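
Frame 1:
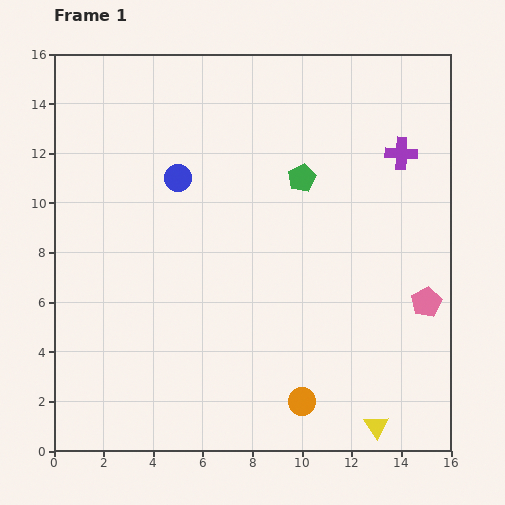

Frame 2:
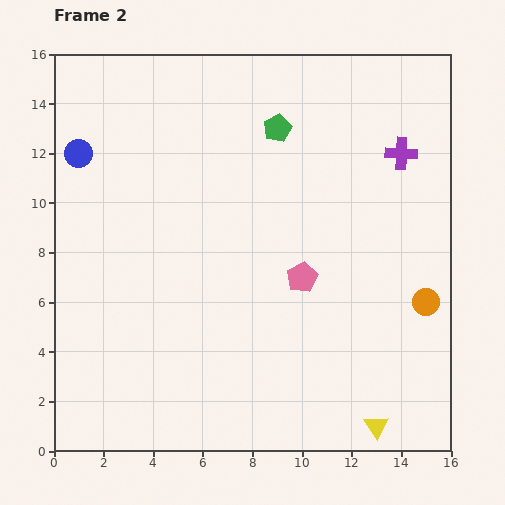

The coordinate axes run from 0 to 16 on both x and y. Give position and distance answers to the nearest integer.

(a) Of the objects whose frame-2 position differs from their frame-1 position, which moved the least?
the green pentagon

(moved 2)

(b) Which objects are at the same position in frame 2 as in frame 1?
the yellow triangle, the purple cross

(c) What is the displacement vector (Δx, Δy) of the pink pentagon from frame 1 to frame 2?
(-5, 1)

The pink pentagon was at (15, 6) in frame 1 and (10, 7) in frame 2.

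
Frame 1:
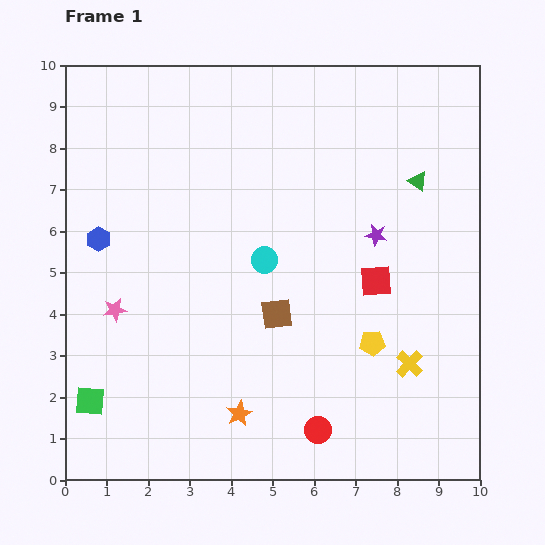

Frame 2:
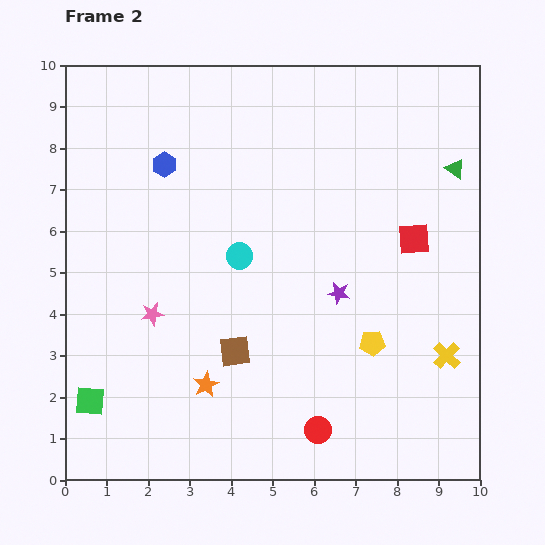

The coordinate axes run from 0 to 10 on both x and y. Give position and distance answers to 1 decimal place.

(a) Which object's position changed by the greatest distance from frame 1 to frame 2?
the blue hexagon

(moved 2.4; next 1.7)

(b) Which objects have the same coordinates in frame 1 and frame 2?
the yellow pentagon, the green square, the red circle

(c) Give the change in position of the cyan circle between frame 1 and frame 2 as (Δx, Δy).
(-0.6, 0.1)

The cyan circle was at (4.8, 5.3) in frame 1 and (4.2, 5.4) in frame 2.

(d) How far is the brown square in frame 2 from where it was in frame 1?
1.3

The brown square moved from (5.1, 4.0) to (4.1, 3.1), a distance of √(1.0² + 0.9²) ≈ 1.3.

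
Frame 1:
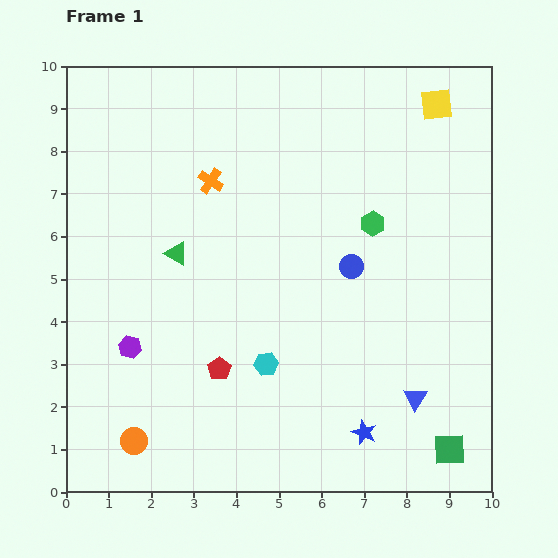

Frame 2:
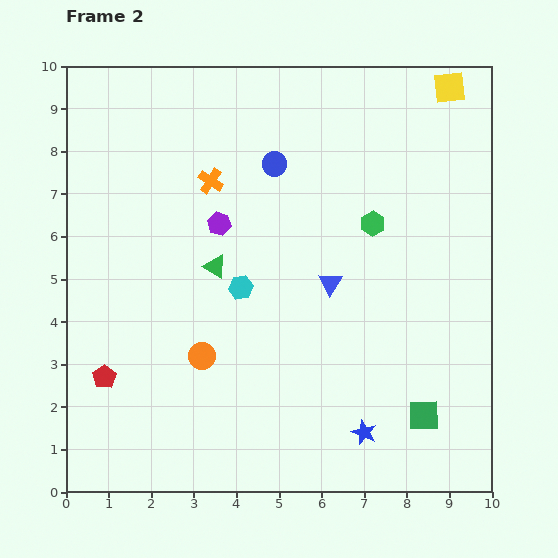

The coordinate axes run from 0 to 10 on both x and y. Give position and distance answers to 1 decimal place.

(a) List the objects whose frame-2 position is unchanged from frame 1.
the blue star, the orange cross, the green hexagon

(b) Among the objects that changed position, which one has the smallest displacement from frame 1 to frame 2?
the yellow square

(moved 0.5)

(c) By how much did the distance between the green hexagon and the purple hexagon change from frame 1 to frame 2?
-2.8

Distance in frame 1: 6.4. Distance in frame 2: 3.6.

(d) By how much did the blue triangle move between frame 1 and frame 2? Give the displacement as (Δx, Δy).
(-2.0, 2.7)

The blue triangle was at (8.2, 2.2) in frame 1 and (6.2, 4.9) in frame 2.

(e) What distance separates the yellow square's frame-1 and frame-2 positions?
0.5

The yellow square moved from (8.7, 9.1) to (9.0, 9.5), a distance of √(0.3² + 0.4²) ≈ 0.5.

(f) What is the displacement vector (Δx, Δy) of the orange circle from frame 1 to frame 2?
(1.6, 2.0)

The orange circle was at (1.6, 1.2) in frame 1 and (3.2, 3.2) in frame 2.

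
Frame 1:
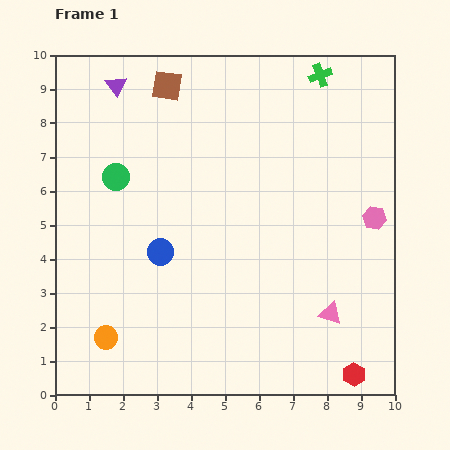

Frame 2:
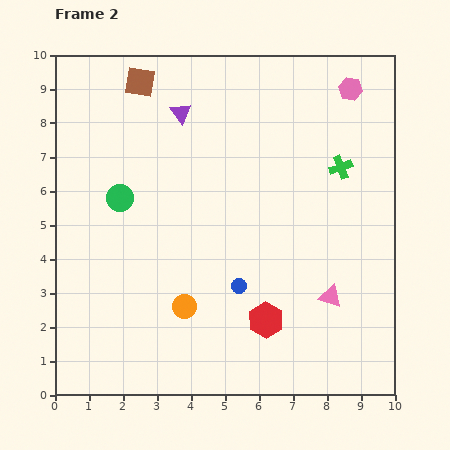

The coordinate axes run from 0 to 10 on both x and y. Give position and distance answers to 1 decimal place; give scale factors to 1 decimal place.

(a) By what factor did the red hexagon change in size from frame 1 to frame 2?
1.5×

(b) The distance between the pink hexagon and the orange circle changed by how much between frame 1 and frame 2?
-0.5

Distance in frame 1: 8.6. Distance in frame 2: 8.1.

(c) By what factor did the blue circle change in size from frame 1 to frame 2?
0.6×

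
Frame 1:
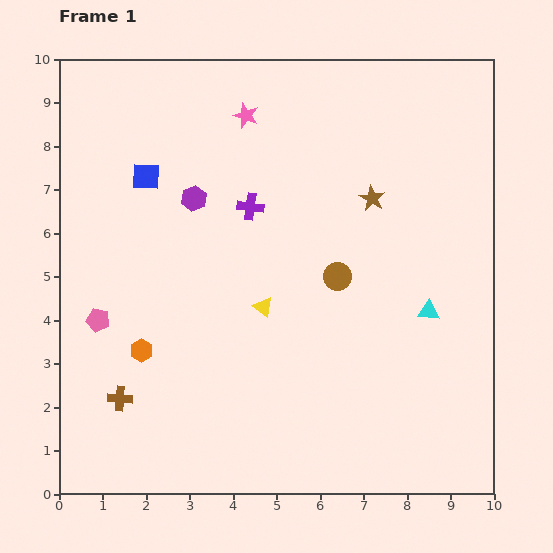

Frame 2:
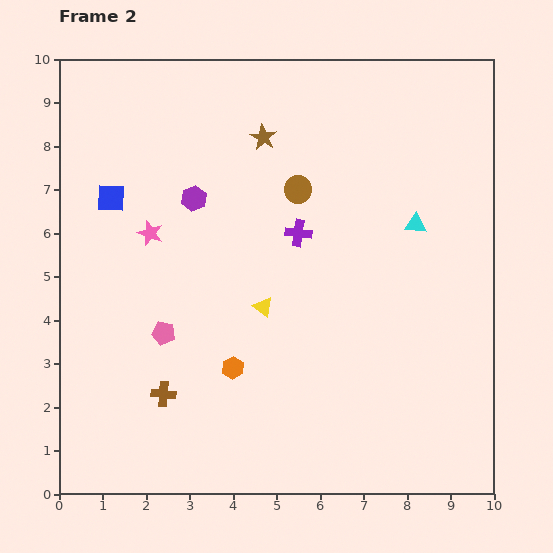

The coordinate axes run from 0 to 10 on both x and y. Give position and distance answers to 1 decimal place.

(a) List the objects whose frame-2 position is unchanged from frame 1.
the yellow triangle, the purple hexagon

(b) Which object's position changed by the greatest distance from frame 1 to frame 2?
the pink star

(moved 3.5; next 2.9)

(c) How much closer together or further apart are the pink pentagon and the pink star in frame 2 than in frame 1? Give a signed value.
-3.5

Distance in frame 1: 5.8. Distance in frame 2: 2.3.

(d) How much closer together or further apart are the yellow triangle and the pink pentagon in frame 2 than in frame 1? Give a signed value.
-1.4

Distance in frame 1: 3.8. Distance in frame 2: 2.4.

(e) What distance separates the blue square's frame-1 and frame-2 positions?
0.9

The blue square moved from (2.0, 7.3) to (1.2, 6.8), a distance of √(0.8² + 0.5²) ≈ 0.9.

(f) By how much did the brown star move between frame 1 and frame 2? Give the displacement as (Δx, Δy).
(-2.5, 1.4)

The brown star was at (7.2, 6.8) in frame 1 and (4.7, 8.2) in frame 2.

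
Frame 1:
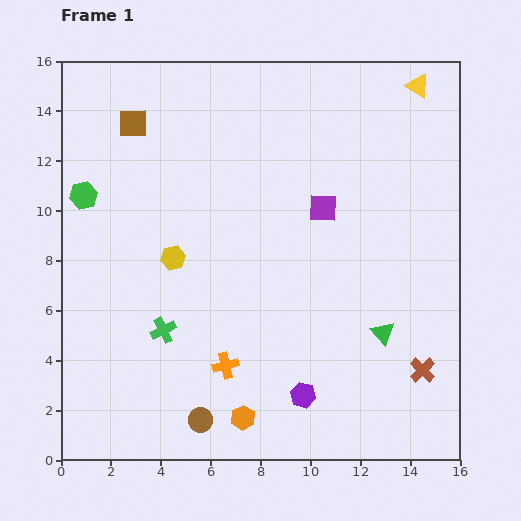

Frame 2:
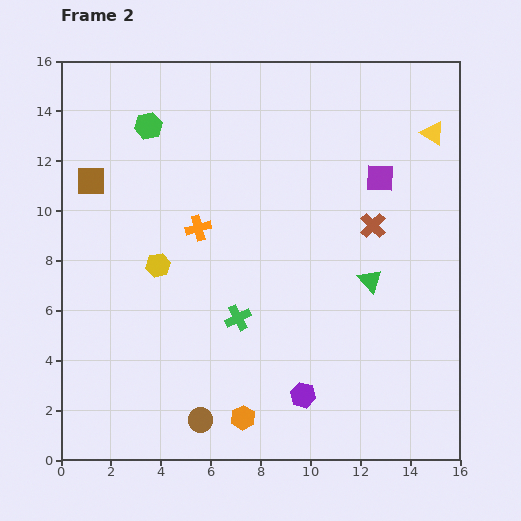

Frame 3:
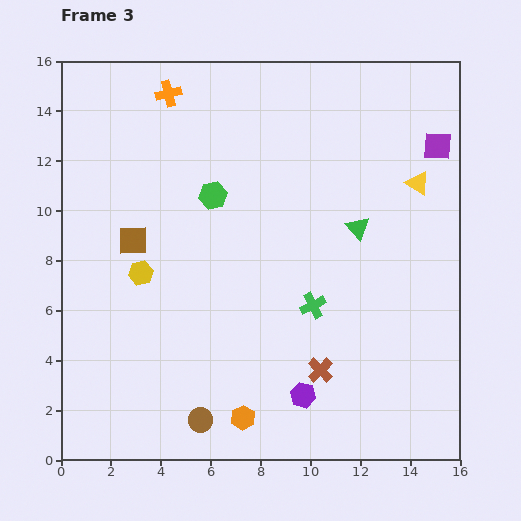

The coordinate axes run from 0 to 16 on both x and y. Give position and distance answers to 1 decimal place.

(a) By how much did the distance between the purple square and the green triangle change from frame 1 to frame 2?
-1.4

Distance in frame 1: 5.5. Distance in frame 2: 4.1.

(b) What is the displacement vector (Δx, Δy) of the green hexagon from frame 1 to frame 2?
(2.6, 2.8)

The green hexagon was at (0.9, 10.6) in frame 1 and (3.5, 13.4) in frame 2.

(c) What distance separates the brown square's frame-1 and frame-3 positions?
4.7

The brown square moved from (2.9, 13.5) to (2.9, 8.8), a distance of √(0.0² + 4.7²) ≈ 4.7.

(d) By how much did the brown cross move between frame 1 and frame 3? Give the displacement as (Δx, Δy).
(-4.1, 0.0)

The brown cross was at (14.5, 3.6) in frame 1 and (10.4, 3.6) in frame 3.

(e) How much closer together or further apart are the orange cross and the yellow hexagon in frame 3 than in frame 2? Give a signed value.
+5.1

Distance in frame 2: 2.2. Distance in frame 3: 7.3.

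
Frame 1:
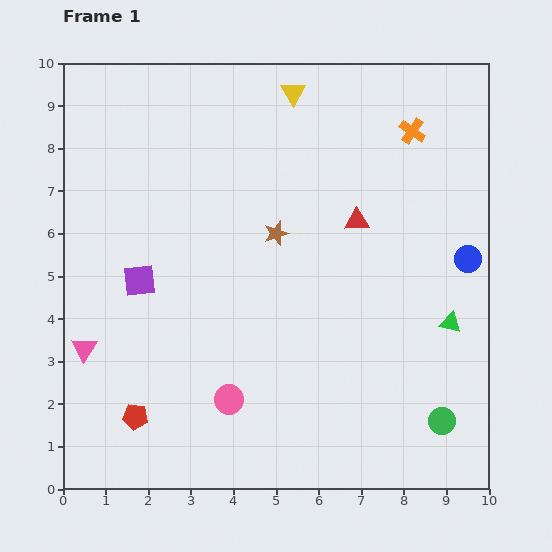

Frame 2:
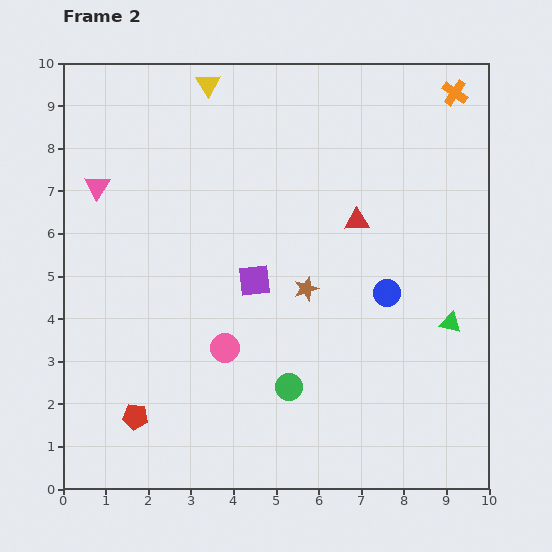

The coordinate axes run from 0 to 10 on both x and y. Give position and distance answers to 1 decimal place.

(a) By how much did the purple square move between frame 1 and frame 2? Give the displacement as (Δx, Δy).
(2.7, 0.0)

The purple square was at (1.8, 4.9) in frame 1 and (4.5, 4.9) in frame 2.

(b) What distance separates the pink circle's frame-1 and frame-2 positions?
1.2

The pink circle moved from (3.9, 2.1) to (3.8, 3.3), a distance of √(0.1² + 1.2²) ≈ 1.2.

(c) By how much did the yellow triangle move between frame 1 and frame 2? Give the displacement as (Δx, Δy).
(-2.0, 0.2)

The yellow triangle was at (5.4, 9.3) in frame 1 and (3.4, 9.5) in frame 2.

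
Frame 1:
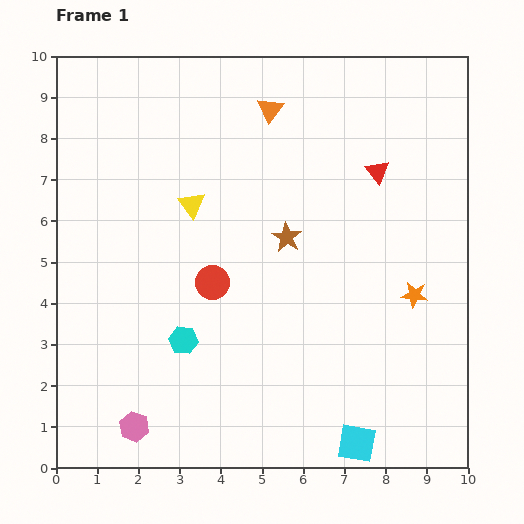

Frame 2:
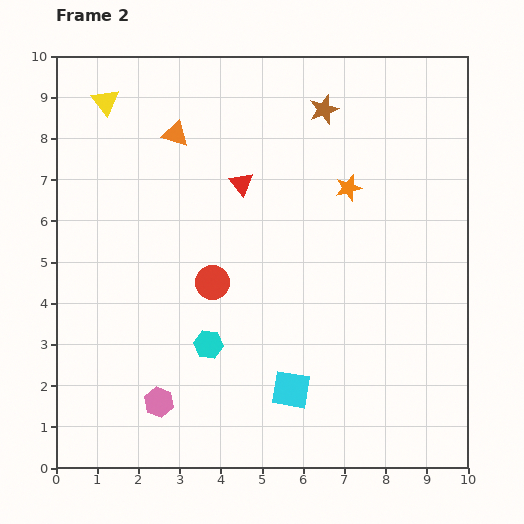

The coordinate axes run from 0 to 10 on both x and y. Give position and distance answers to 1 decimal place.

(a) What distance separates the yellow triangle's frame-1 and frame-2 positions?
3.3

The yellow triangle moved from (3.3, 6.4) to (1.2, 8.9), a distance of √(2.1² + 2.5²) ≈ 3.3.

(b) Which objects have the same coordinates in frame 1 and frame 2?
the red circle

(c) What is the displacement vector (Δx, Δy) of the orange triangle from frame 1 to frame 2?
(-2.3, -0.6)

The orange triangle was at (5.2, 8.7) in frame 1 and (2.9, 8.1) in frame 2.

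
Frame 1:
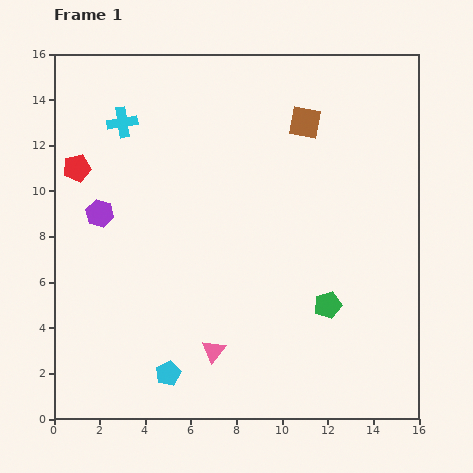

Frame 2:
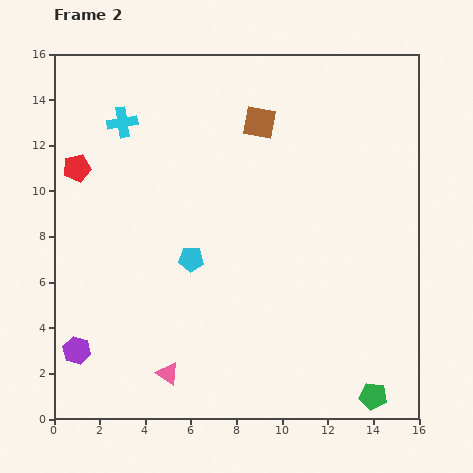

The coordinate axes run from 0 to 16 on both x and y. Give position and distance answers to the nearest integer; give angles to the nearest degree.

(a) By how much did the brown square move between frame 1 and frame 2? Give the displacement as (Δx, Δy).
(-2, 0)

The brown square was at (11, 13) in frame 1 and (9, 13) in frame 2.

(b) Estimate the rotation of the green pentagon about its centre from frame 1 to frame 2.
26° clockwise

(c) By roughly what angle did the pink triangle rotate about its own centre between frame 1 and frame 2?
33° counter-clockwise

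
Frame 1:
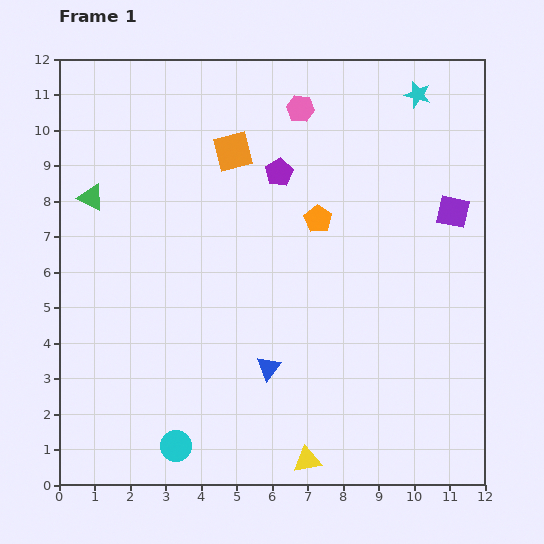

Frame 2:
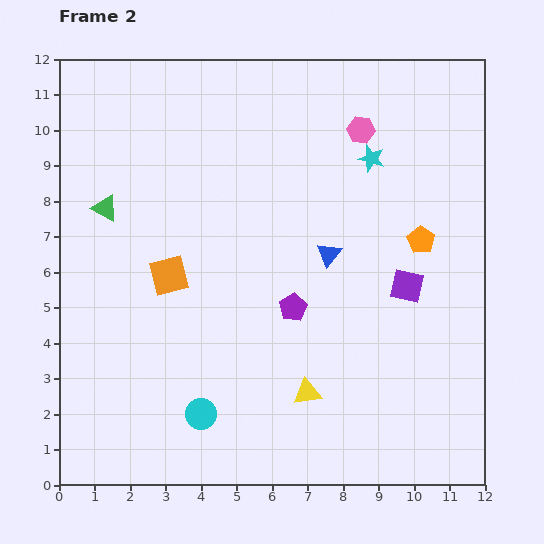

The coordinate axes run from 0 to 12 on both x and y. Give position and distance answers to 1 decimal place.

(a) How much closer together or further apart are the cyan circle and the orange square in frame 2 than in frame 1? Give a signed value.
-4.5

Distance in frame 1: 8.5. Distance in frame 2: 4.0.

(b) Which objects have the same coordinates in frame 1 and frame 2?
none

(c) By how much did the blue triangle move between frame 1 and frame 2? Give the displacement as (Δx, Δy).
(1.7, 3.2)

The blue triangle was at (5.9, 3.3) in frame 1 and (7.6, 6.5) in frame 2.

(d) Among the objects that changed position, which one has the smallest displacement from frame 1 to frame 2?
the green triangle

(moved 0.5)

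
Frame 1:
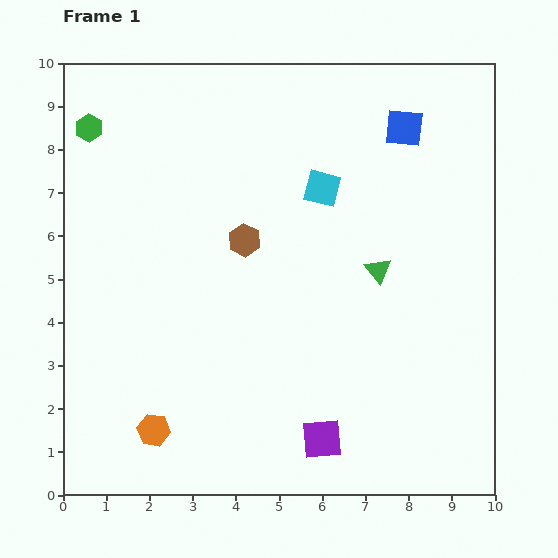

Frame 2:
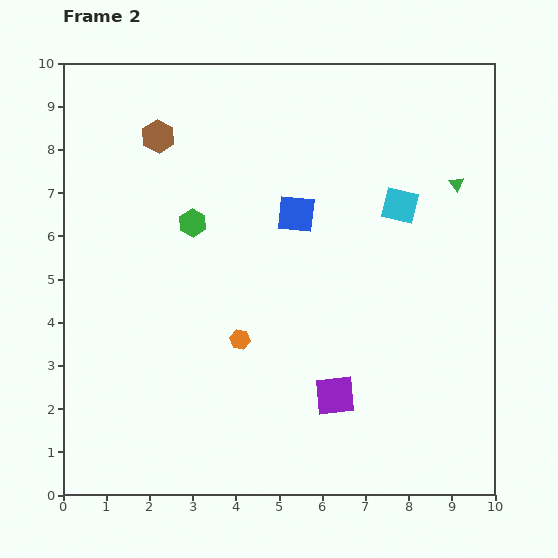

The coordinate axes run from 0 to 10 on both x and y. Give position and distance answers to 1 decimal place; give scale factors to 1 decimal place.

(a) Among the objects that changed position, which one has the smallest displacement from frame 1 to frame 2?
the purple square

(moved 1.0)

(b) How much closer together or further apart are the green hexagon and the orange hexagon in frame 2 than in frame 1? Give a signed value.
-4.3

Distance in frame 1: 7.2. Distance in frame 2: 2.9.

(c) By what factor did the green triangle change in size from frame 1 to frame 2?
0.6×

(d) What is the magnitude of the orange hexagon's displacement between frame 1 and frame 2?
2.9

The orange hexagon moved from (2.1, 1.5) to (4.1, 3.6), a distance of √(2.0² + 2.1²) ≈ 2.9.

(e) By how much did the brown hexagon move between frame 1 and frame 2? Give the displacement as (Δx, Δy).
(-2.0, 2.4)

The brown hexagon was at (4.2, 5.9) in frame 1 and (2.2, 8.3) in frame 2.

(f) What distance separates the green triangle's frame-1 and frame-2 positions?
2.7

The green triangle moved from (7.3, 5.2) to (9.1, 7.2), a distance of √(1.8² + 2.0²) ≈ 2.7.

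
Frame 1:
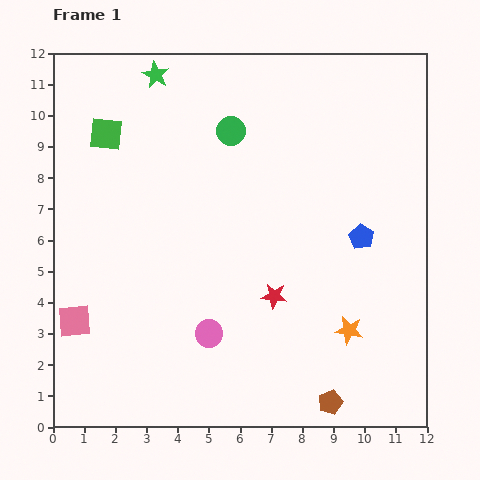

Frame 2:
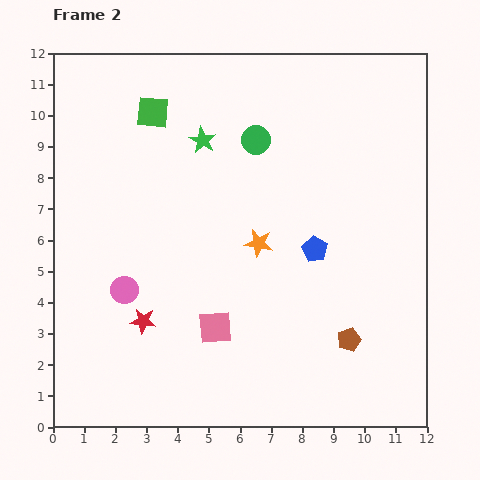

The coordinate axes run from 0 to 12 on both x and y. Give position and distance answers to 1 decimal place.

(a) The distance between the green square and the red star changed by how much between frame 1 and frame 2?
-0.8

Distance in frame 1: 7.5. Distance in frame 2: 6.7.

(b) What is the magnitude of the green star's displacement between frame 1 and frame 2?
2.6

The green star moved from (3.3, 11.3) to (4.8, 9.2), a distance of √(1.5² + 2.1²) ≈ 2.6.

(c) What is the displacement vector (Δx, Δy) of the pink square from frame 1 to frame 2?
(4.5, -0.2)

The pink square was at (0.7, 3.4) in frame 1 and (5.2, 3.2) in frame 2.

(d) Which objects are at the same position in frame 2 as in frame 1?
none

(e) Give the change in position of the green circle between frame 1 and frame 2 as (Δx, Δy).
(0.8, -0.3)

The green circle was at (5.7, 9.5) in frame 1 and (6.5, 9.2) in frame 2.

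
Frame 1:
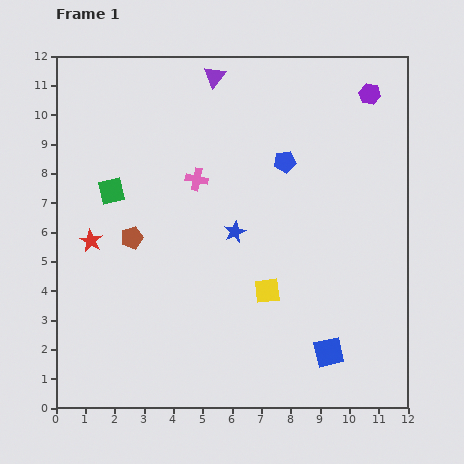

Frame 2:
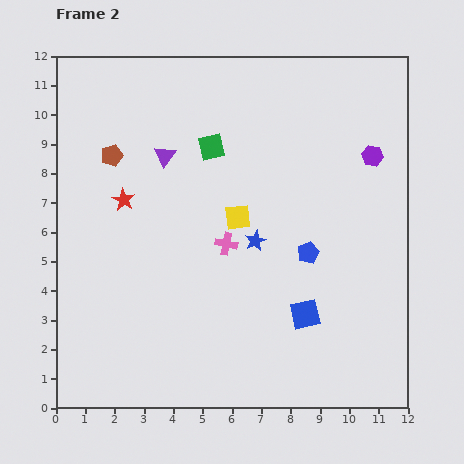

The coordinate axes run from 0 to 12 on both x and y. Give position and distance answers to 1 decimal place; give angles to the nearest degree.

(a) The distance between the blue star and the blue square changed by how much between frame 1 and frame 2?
-2.2

Distance in frame 1: 5.2. Distance in frame 2: 3.0.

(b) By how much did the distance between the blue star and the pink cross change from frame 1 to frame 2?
-1.2

Distance in frame 1: 2.2. Distance in frame 2: 1.0.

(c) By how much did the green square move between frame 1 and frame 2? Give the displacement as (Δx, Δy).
(3.4, 1.5)

The green square was at (1.9, 7.4) in frame 1 and (5.3, 8.9) in frame 2.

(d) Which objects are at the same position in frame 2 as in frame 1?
none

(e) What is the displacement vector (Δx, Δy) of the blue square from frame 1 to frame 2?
(-0.8, 1.3)

The blue square was at (9.3, 1.9) in frame 1 and (8.5, 3.2) in frame 2.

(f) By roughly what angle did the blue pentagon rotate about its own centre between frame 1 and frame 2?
16° counter-clockwise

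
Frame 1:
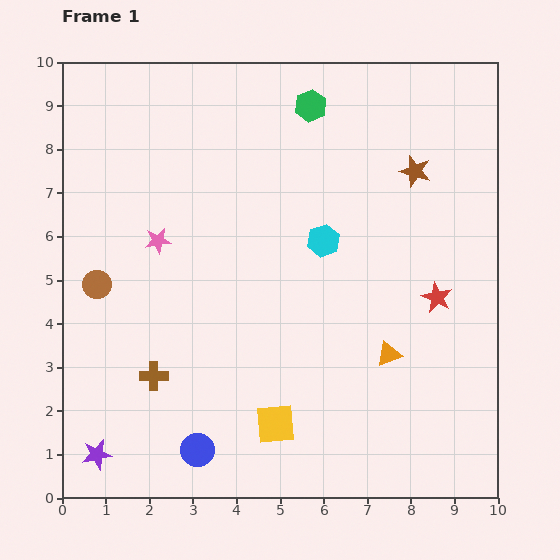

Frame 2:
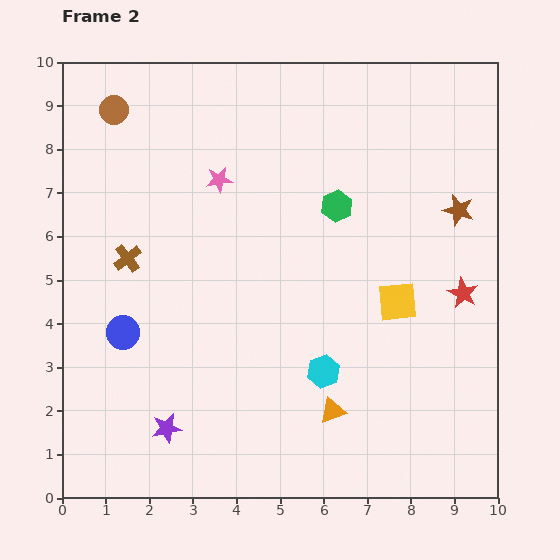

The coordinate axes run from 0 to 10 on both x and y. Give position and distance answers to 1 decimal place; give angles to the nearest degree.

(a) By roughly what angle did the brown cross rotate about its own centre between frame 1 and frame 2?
38° counter-clockwise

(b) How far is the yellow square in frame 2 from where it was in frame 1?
4.0

The yellow square moved from (4.9, 1.7) to (7.7, 4.5), a distance of √(2.8² + 2.8²) ≈ 4.0.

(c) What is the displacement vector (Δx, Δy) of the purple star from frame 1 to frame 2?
(1.6, 0.6)

The purple star was at (0.8, 1.0) in frame 1 and (2.4, 1.6) in frame 2.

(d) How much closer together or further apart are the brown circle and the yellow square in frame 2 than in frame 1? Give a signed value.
+2.6

Distance in frame 1: 5.2. Distance in frame 2: 7.8.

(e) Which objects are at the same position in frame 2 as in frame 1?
none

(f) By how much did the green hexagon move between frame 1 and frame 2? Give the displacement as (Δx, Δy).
(0.6, -2.3)

The green hexagon was at (5.7, 9.0) in frame 1 and (6.3, 6.7) in frame 2.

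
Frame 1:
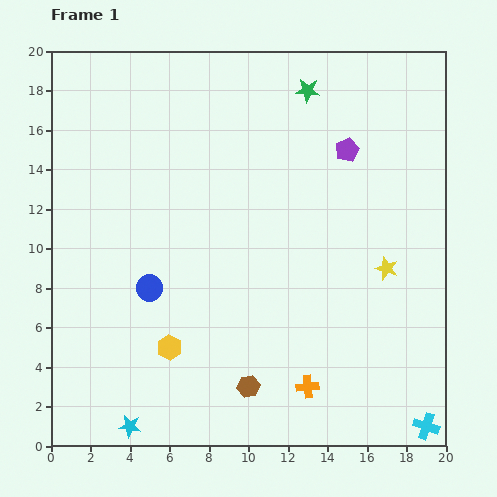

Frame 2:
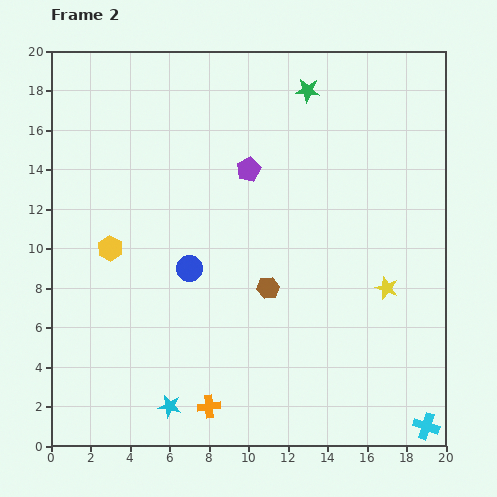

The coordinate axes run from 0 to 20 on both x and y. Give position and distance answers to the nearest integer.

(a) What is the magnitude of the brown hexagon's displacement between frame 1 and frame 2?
5

The brown hexagon moved from (10, 3) to (11, 8), a distance of √(1² + 5²) ≈ 5.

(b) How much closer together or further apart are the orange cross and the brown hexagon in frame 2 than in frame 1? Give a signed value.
+4

Distance in frame 1: 3. Distance in frame 2: 7.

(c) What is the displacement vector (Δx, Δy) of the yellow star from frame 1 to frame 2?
(0, -1)

The yellow star was at (17, 9) in frame 1 and (17, 8) in frame 2.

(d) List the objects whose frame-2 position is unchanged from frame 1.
the green star, the cyan cross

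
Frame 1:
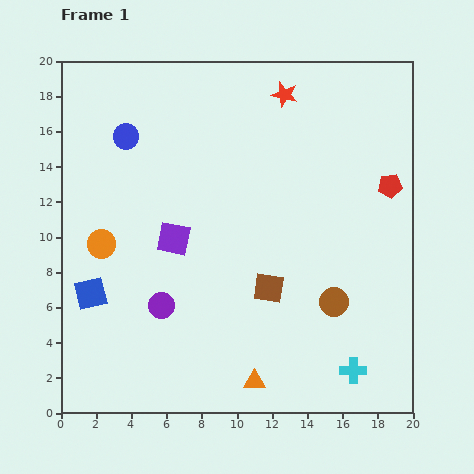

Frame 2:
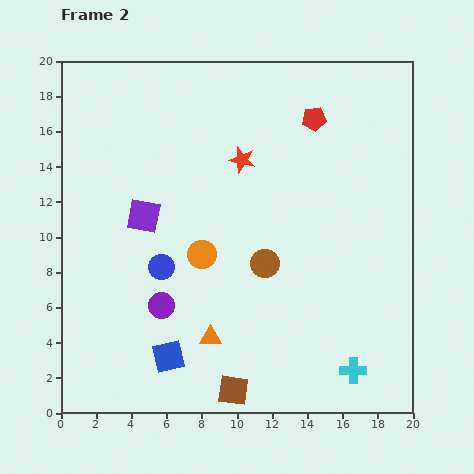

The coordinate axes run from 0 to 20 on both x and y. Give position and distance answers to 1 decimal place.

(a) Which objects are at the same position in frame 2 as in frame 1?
the purple circle, the cyan cross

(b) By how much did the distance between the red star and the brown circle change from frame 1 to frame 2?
-6.1

Distance in frame 1: 12.1. Distance in frame 2: 6.0.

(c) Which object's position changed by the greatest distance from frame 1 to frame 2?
the blue circle

(moved 7.7; next 6.1)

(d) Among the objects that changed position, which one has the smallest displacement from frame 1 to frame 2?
the purple square

(moved 2.1)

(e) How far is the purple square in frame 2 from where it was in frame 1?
2.1

The purple square moved from (6.4, 9.9) to (4.7, 11.2), a distance of √(1.7² + 1.3²) ≈ 2.1.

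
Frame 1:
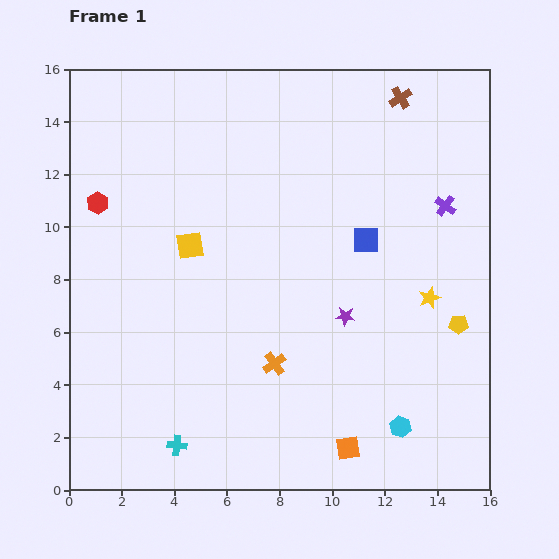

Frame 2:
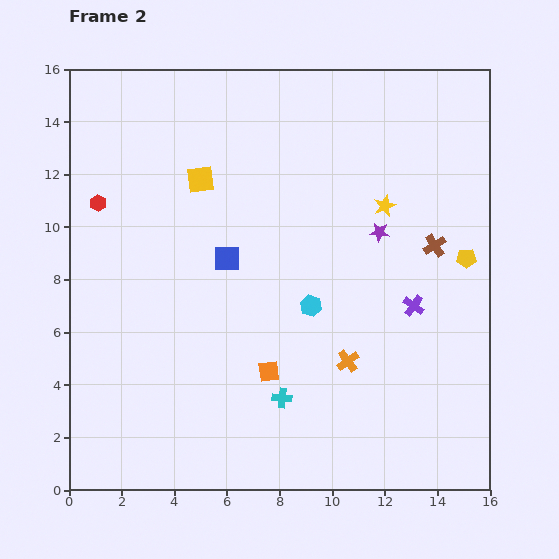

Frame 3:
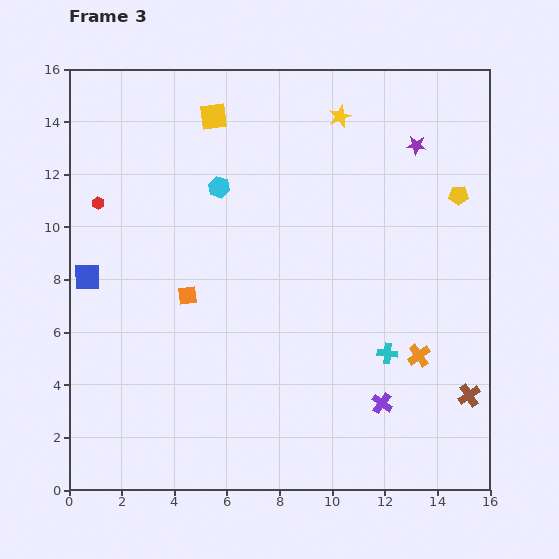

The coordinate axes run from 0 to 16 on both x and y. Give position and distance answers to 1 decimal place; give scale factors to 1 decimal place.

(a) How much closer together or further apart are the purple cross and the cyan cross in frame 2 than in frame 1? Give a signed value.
-7.6

Distance in frame 1: 13.7. Distance in frame 2: 6.1.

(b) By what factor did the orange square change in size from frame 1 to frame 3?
0.8×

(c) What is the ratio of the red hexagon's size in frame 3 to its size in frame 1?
0.6×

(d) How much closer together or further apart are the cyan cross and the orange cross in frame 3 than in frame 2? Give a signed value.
-1.7

Distance in frame 2: 2.9. Distance in frame 3: 1.2.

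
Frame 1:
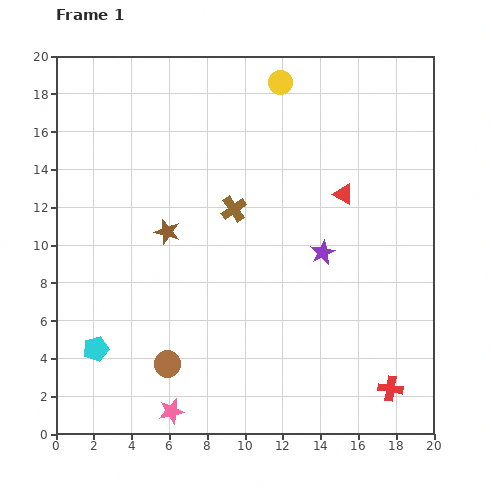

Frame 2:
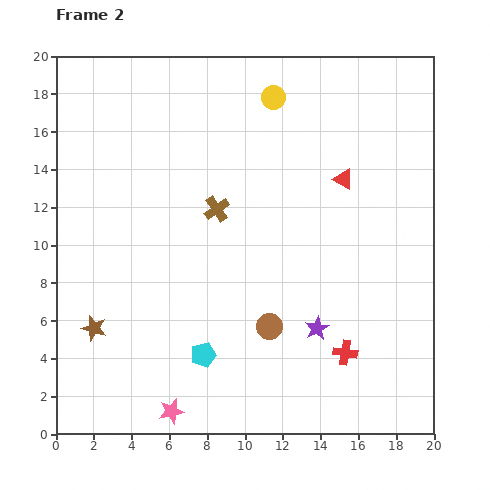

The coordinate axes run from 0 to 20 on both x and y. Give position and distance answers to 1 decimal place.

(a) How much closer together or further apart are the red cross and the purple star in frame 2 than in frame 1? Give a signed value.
-6.0

Distance in frame 1: 8.0. Distance in frame 2: 2.0.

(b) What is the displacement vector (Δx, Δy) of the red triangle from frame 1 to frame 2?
(0.0, 0.8)

The red triangle was at (15.2, 12.7) in frame 1 and (15.2, 13.5) in frame 2.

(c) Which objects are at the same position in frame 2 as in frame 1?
the pink star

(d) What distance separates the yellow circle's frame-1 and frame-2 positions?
0.9

The yellow circle moved from (11.9, 18.6) to (11.5, 17.8), a distance of √(0.4² + 0.8²) ≈ 0.9.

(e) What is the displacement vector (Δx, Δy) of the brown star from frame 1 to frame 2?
(-3.9, -5.1)

The brown star was at (5.9, 10.7) in frame 1 and (2.0, 5.6) in frame 2.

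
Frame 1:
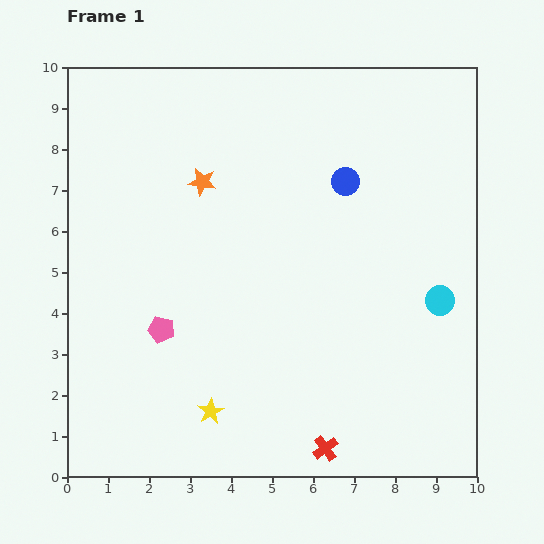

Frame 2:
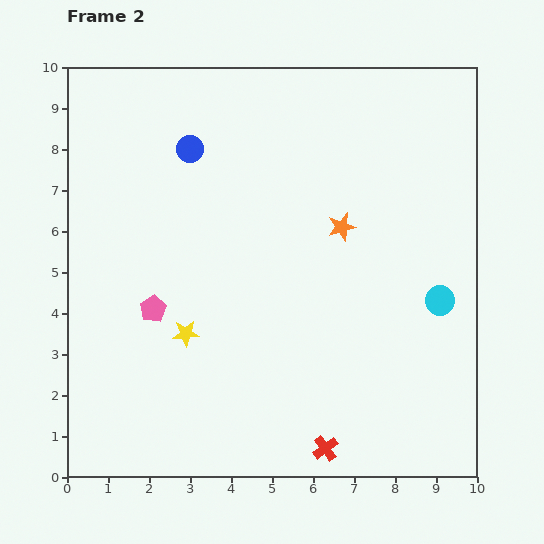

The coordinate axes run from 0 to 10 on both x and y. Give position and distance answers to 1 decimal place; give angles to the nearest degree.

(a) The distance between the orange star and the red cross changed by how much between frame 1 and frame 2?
-1.8

Distance in frame 1: 7.2. Distance in frame 2: 5.4.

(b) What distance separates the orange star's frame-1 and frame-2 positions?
3.6

The orange star moved from (3.3, 7.2) to (6.7, 6.1), a distance of √(3.4² + 1.1²) ≈ 3.6.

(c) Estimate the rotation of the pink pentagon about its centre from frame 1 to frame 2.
28° clockwise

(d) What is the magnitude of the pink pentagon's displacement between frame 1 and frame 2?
0.5

The pink pentagon moved from (2.3, 3.6) to (2.1, 4.1), a distance of √(0.2² + 0.5²) ≈ 0.5.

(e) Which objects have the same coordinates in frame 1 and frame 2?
the red cross, the cyan circle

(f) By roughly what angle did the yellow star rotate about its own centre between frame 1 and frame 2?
27° clockwise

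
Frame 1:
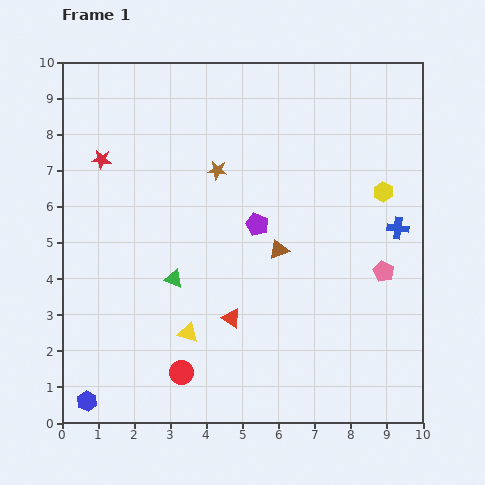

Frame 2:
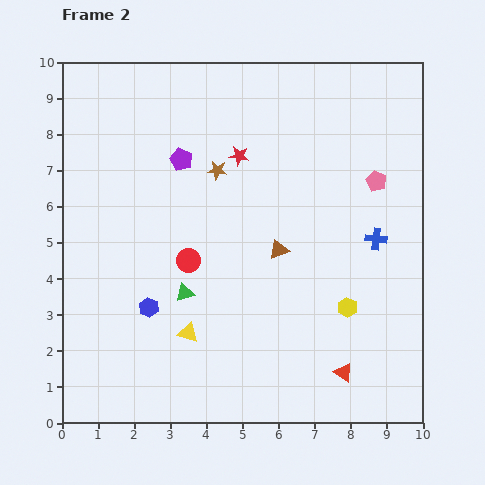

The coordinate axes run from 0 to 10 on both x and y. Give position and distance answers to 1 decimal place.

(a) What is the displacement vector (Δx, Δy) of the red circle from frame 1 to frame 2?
(0.2, 3.1)

The red circle was at (3.3, 1.4) in frame 1 and (3.5, 4.5) in frame 2.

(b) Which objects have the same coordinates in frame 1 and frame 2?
the yellow triangle, the brown triangle, the brown star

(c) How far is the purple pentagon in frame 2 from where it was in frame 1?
2.8

The purple pentagon moved from (5.4, 5.5) to (3.3, 7.3), a distance of √(2.1² + 1.8²) ≈ 2.8.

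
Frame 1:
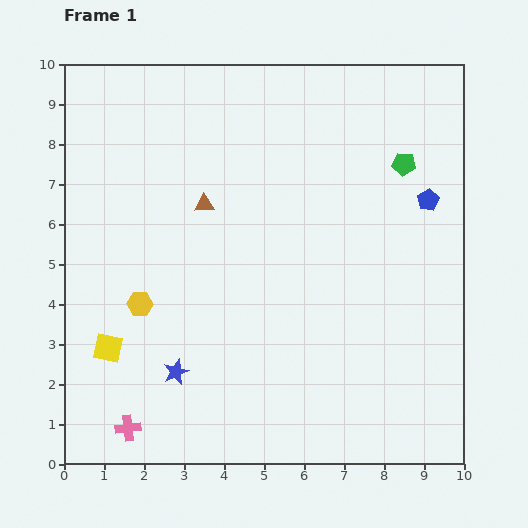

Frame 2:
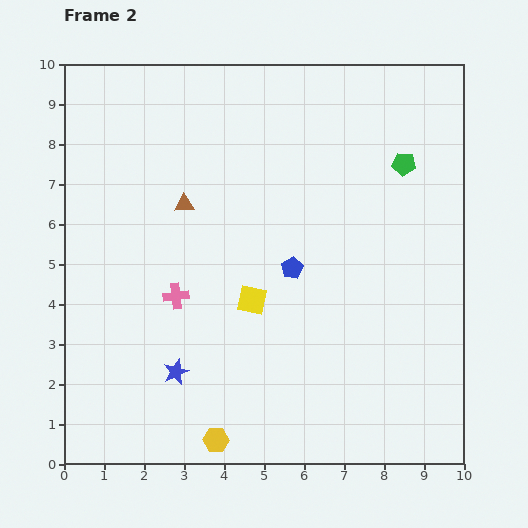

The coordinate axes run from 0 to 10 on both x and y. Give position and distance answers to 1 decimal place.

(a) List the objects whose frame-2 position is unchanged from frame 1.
the green pentagon, the blue star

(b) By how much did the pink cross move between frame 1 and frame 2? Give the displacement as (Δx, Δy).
(1.2, 3.3)

The pink cross was at (1.6, 0.9) in frame 1 and (2.8, 4.2) in frame 2.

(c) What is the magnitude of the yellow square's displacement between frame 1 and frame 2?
3.8

The yellow square moved from (1.1, 2.9) to (4.7, 4.1), a distance of √(3.6² + 1.2²) ≈ 3.8.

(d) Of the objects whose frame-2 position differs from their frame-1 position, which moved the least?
the brown triangle

(moved 0.5)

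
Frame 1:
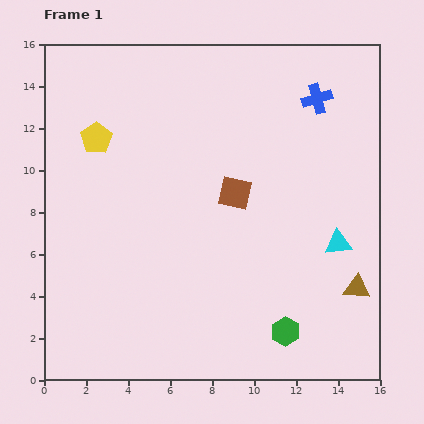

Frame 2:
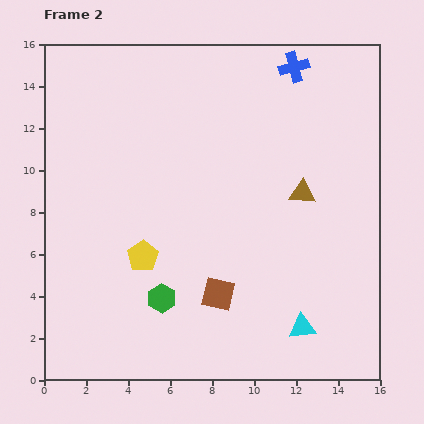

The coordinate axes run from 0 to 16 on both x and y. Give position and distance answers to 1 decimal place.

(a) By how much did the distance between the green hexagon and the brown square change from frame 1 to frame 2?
-4.3

Distance in frame 1: 7.0. Distance in frame 2: 2.7.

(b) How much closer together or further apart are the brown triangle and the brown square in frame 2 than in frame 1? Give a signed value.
-1.1

Distance in frame 1: 7.3. Distance in frame 2: 6.2.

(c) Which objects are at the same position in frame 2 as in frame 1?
none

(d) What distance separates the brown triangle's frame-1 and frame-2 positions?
5.2

The brown triangle moved from (14.9, 4.4) to (12.3, 8.9), a distance of √(2.6² + 4.5²) ≈ 5.2.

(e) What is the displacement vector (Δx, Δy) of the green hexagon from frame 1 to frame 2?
(-5.9, 1.6)

The green hexagon was at (11.5, 2.3) in frame 1 and (5.6, 3.9) in frame 2.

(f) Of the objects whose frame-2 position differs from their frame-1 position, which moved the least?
the blue cross

(moved 1.9)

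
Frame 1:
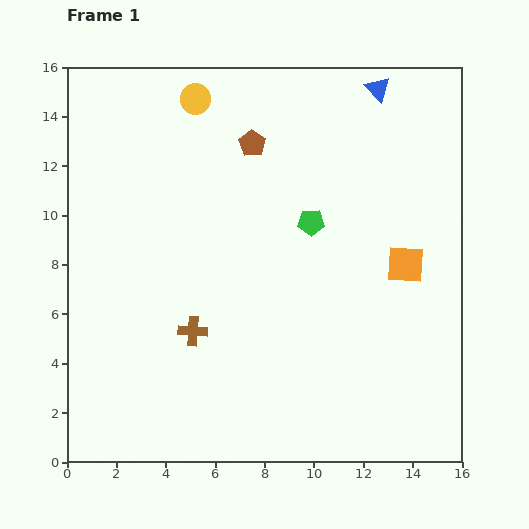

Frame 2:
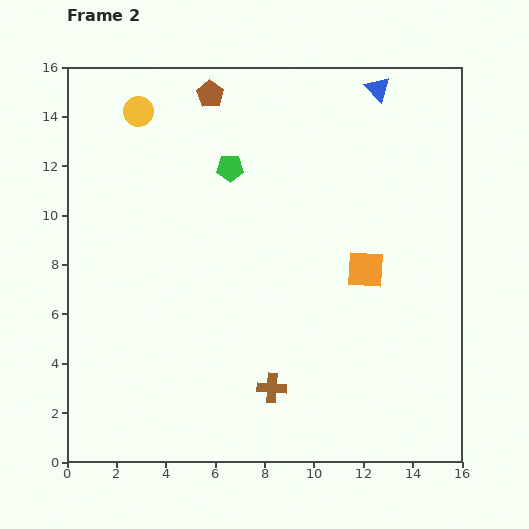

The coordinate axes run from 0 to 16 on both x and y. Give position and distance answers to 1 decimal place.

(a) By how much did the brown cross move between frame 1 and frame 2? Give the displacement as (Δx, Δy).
(3.2, -2.3)

The brown cross was at (5.1, 5.3) in frame 1 and (8.3, 3.0) in frame 2.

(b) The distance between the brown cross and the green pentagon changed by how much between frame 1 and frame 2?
+2.6

Distance in frame 1: 6.5. Distance in frame 2: 9.1.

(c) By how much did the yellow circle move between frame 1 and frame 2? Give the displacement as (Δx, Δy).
(-2.3, -0.5)

The yellow circle was at (5.2, 14.7) in frame 1 and (2.9, 14.2) in frame 2.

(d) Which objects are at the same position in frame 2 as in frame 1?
the blue triangle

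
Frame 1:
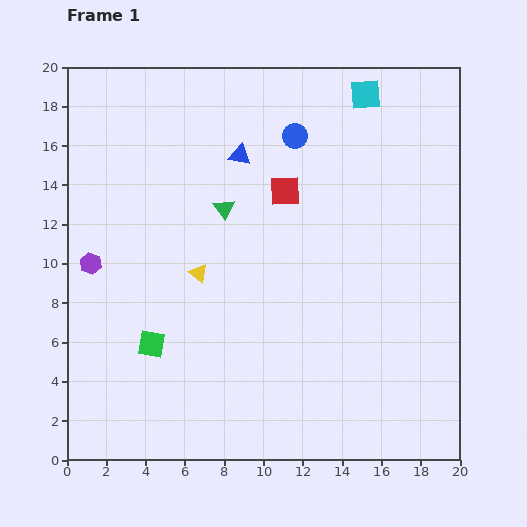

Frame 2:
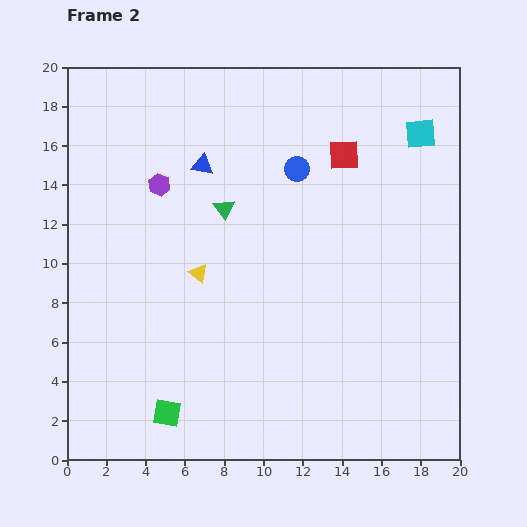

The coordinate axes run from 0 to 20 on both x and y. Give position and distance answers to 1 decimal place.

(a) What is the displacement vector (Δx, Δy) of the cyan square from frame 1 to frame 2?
(2.8, -2.0)

The cyan square was at (15.2, 18.6) in frame 1 and (18.0, 16.6) in frame 2.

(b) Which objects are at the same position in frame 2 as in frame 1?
the yellow triangle, the green triangle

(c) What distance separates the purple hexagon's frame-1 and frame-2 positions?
5.3

The purple hexagon moved from (1.2, 10.0) to (4.7, 14.0), a distance of √(3.5² + 4.0²) ≈ 5.3.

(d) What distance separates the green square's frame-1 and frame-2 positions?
3.6

The green square moved from (4.3, 5.9) to (5.1, 2.4), a distance of √(0.8² + 3.5²) ≈ 3.6.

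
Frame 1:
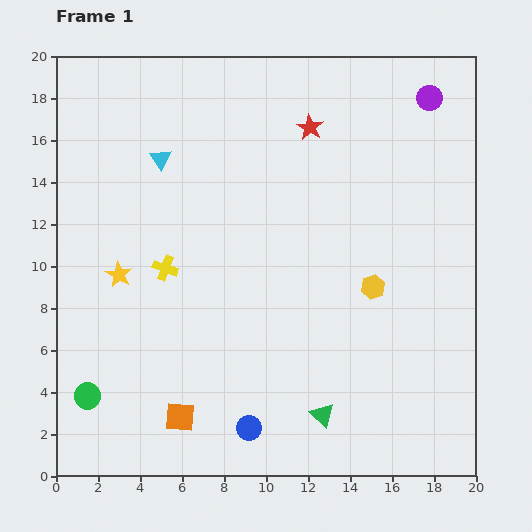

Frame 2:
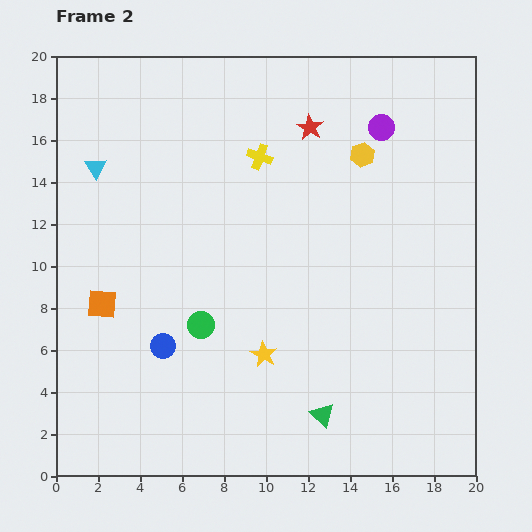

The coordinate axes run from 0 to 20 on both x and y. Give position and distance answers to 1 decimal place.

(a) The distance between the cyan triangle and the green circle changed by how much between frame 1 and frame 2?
-2.8

Distance in frame 1: 11.8. Distance in frame 2: 9.0.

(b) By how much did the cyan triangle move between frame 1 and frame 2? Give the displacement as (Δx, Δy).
(-3.1, -0.4)

The cyan triangle was at (5.0, 15.1) in frame 1 and (1.9, 14.7) in frame 2.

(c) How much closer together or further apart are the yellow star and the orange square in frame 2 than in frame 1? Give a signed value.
+0.7

Distance in frame 1: 7.4. Distance in frame 2: 8.1.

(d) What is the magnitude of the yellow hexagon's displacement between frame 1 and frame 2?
6.3

The yellow hexagon moved from (15.1, 9.0) to (14.6, 15.3), a distance of √(0.5² + 6.3²) ≈ 6.3.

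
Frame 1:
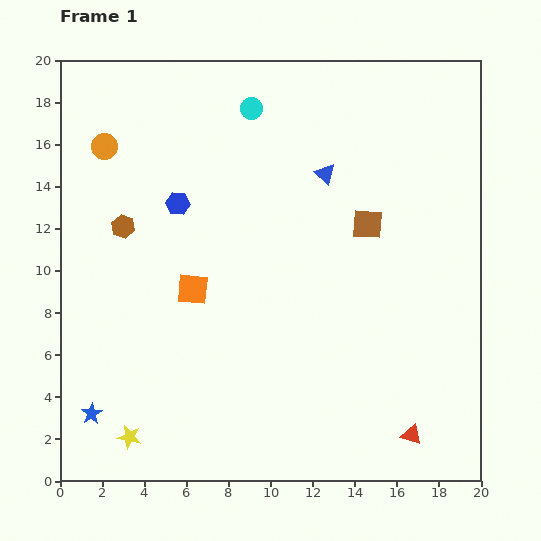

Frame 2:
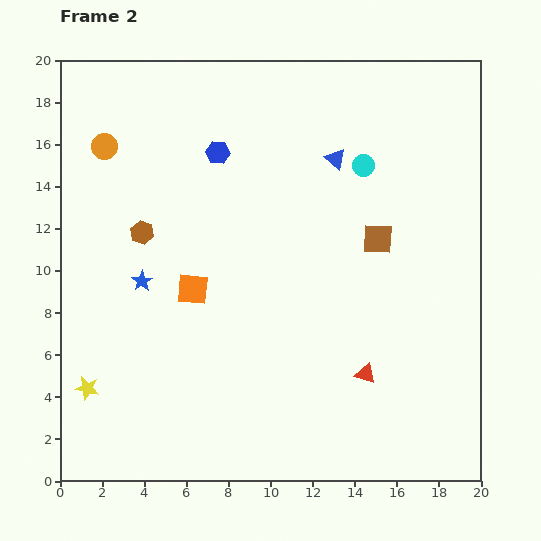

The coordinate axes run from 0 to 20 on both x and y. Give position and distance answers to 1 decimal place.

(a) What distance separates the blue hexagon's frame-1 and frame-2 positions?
3.1

The blue hexagon moved from (5.6, 13.2) to (7.5, 15.6), a distance of √(1.9² + 2.4²) ≈ 3.1.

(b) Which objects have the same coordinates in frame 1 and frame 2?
the orange circle, the orange square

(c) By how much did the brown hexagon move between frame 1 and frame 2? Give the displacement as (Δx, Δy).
(0.9, -0.3)

The brown hexagon was at (3.0, 12.1) in frame 1 and (3.9, 11.8) in frame 2.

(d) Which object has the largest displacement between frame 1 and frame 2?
the blue star

(moved 6.7; next 5.9)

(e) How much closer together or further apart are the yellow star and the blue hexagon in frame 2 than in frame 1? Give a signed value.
+1.5

Distance in frame 1: 11.3. Distance in frame 2: 12.8.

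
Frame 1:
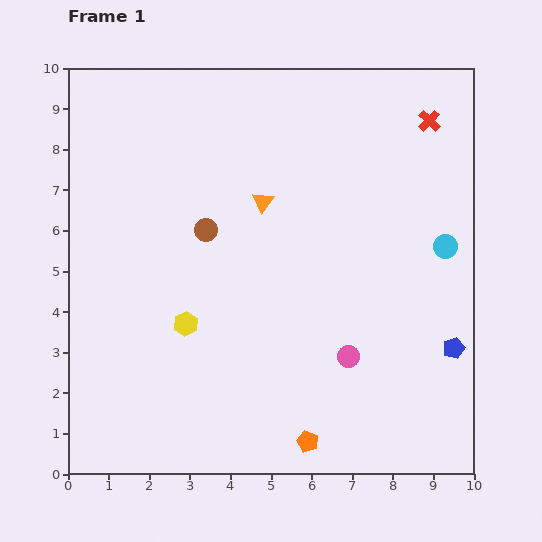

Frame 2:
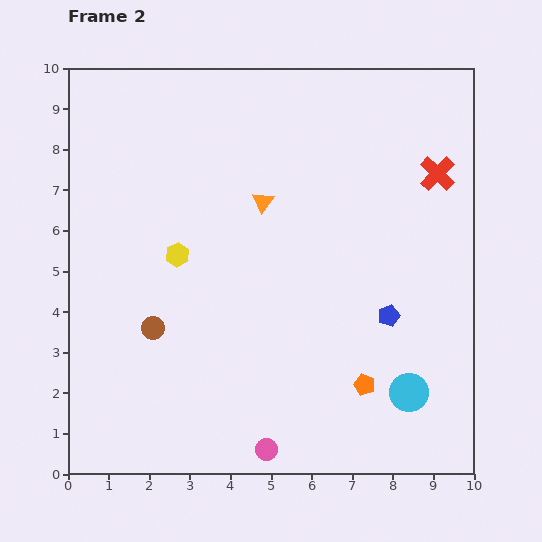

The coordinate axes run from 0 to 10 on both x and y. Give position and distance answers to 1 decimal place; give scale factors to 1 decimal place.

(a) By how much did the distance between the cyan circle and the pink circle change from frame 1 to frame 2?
+0.2

Distance in frame 1: 3.6. Distance in frame 2: 3.8.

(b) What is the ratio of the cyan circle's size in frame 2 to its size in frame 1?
1.6×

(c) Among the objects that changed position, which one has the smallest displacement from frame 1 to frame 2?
the red cross

(moved 1.3)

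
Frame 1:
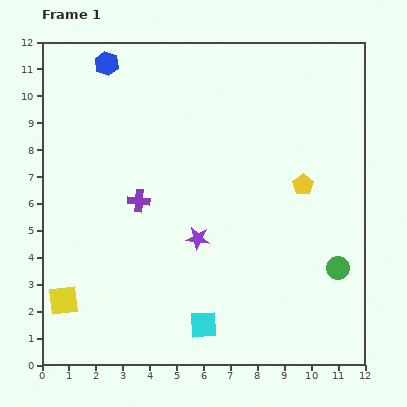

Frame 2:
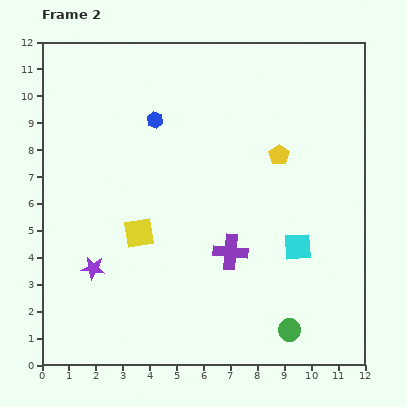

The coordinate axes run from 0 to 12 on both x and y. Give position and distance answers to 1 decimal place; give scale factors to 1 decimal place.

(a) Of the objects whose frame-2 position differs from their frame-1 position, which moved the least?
the yellow pentagon

(moved 1.4)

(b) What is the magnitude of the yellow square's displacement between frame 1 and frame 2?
3.8

The yellow square moved from (0.8, 2.4) to (3.6, 4.9), a distance of √(2.8² + 2.5²) ≈ 3.8.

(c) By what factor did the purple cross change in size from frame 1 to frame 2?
1.6×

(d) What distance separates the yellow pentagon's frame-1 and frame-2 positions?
1.4

The yellow pentagon moved from (9.7, 6.7) to (8.8, 7.8), a distance of √(0.9² + 1.1²) ≈ 1.4.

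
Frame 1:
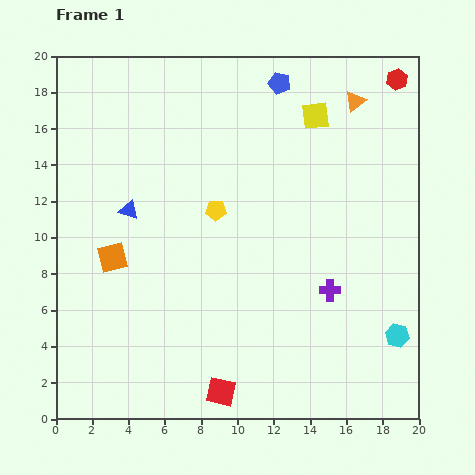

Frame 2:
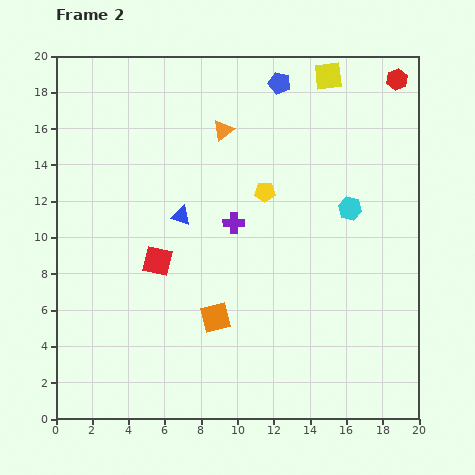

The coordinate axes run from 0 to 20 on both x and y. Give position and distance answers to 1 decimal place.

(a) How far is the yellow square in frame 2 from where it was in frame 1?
2.3

The yellow square moved from (14.3, 16.7) to (15.0, 18.9), a distance of √(0.7² + 2.2²) ≈ 2.3.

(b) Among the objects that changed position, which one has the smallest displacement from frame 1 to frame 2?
the yellow square

(moved 2.3)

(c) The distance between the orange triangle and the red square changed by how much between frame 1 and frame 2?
-9.6

Distance in frame 1: 17.6. Distance in frame 2: 8.0.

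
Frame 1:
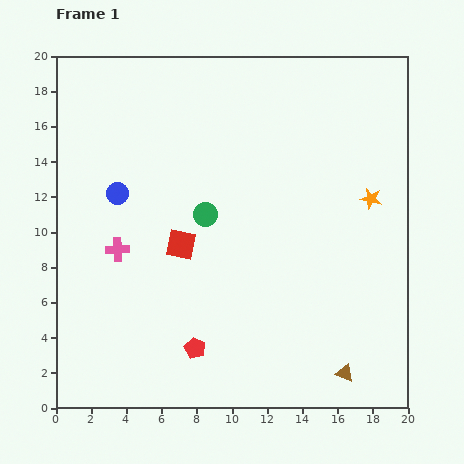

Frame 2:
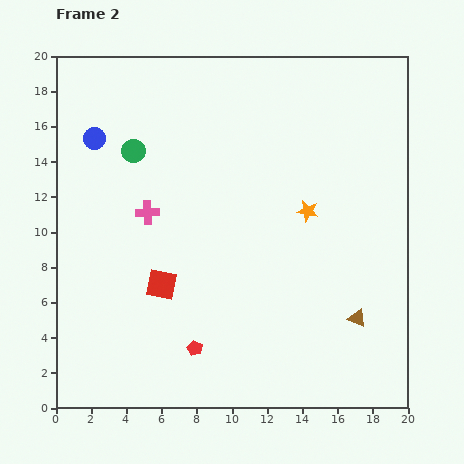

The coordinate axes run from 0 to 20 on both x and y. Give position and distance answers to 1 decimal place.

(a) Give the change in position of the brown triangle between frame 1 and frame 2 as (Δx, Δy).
(0.7, 3.1)

The brown triangle was at (16.4, 2.0) in frame 1 and (17.1, 5.1) in frame 2.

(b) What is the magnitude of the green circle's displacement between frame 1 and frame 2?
5.5

The green circle moved from (8.5, 11.0) to (4.4, 14.6), a distance of √(4.1² + 3.6²) ≈ 5.5.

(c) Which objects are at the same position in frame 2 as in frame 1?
the red pentagon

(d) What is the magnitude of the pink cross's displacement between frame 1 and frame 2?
2.7

The pink cross moved from (3.5, 9.0) to (5.2, 11.1), a distance of √(1.7² + 2.1²) ≈ 2.7.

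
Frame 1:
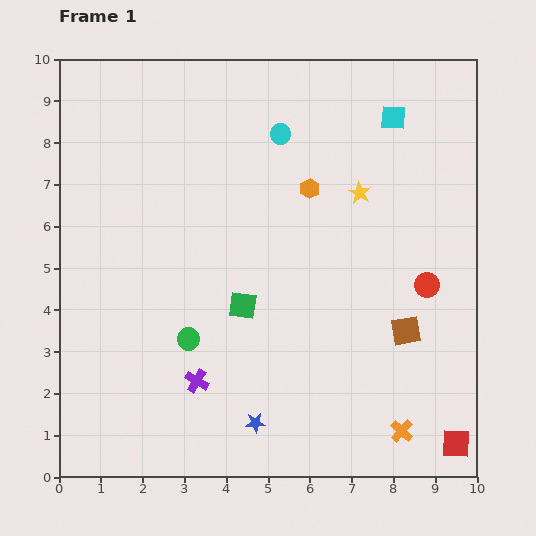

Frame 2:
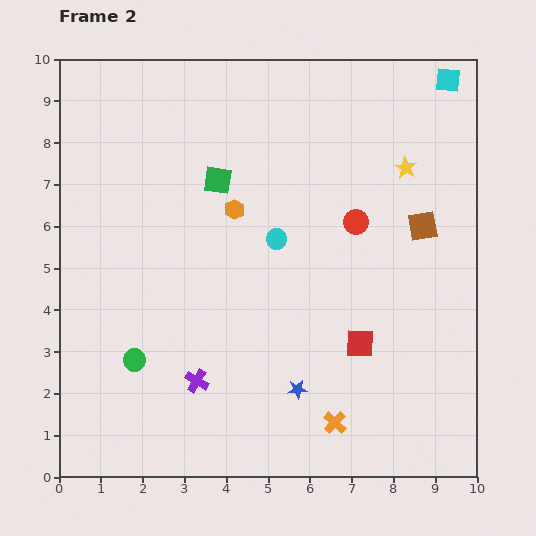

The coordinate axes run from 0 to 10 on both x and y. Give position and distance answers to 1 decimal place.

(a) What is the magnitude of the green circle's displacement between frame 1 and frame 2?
1.4

The green circle moved from (3.1, 3.3) to (1.8, 2.8), a distance of √(1.3² + 0.5²) ≈ 1.4.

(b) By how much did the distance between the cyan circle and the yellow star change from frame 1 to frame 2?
+1.1

Distance in frame 1: 2.4. Distance in frame 2: 3.5.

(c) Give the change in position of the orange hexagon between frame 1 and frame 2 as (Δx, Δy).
(-1.8, -0.5)

The orange hexagon was at (6.0, 6.9) in frame 1 and (4.2, 6.4) in frame 2.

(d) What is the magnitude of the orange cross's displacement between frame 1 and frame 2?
1.6

The orange cross moved from (8.2, 1.1) to (6.6, 1.3), a distance of √(1.6² + 0.2²) ≈ 1.6.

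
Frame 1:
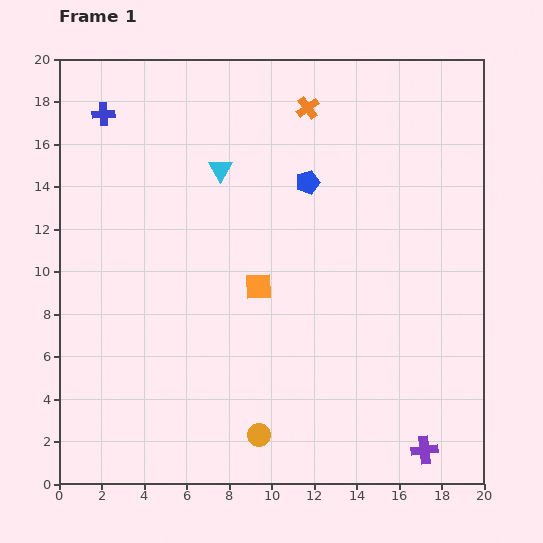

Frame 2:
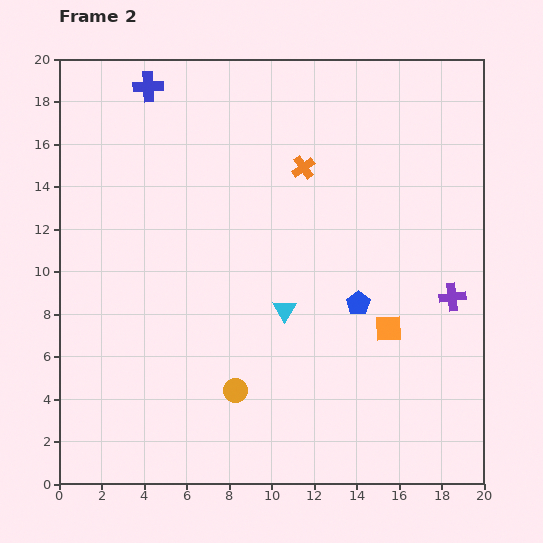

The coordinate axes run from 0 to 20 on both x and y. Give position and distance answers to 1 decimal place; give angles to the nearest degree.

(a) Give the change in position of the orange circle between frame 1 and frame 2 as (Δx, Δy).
(-1.1, 2.1)

The orange circle was at (9.4, 2.3) in frame 1 and (8.3, 4.4) in frame 2.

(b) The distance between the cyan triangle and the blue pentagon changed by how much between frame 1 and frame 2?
-0.6

Distance in frame 1: 4.1. Distance in frame 2: 3.5.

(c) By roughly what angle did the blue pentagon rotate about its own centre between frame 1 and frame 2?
18° counter-clockwise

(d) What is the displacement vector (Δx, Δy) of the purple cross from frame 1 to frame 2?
(1.3, 7.2)

The purple cross was at (17.2, 1.6) in frame 1 and (18.5, 8.8) in frame 2.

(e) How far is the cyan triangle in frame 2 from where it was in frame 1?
7.2

The cyan triangle moved from (7.6, 14.8) to (10.6, 8.2), a distance of √(3.0² + 6.6²) ≈ 7.2.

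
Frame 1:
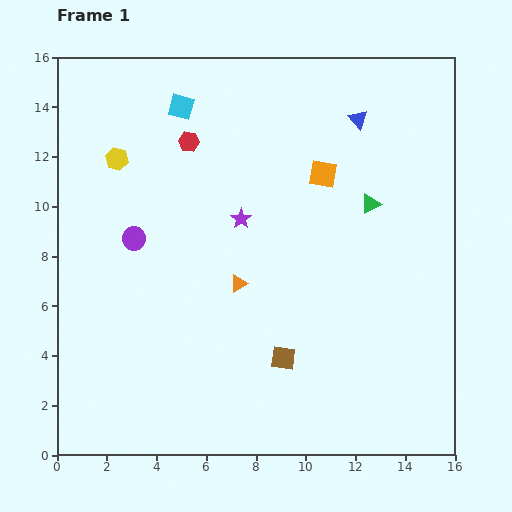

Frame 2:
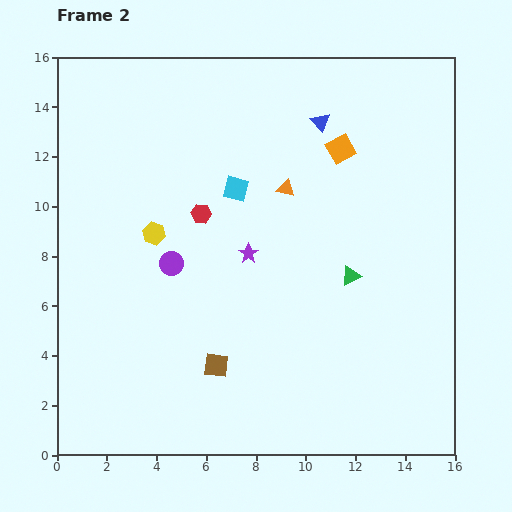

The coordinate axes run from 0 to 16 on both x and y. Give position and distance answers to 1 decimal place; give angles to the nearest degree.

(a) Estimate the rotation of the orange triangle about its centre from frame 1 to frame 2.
41° clockwise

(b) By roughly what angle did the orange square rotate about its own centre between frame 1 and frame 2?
39° counter-clockwise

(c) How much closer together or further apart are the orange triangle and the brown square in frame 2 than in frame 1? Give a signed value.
+4.1

Distance in frame 1: 3.5. Distance in frame 2: 7.6.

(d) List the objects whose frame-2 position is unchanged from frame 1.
none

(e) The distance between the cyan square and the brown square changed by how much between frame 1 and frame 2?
-3.8

Distance in frame 1: 10.9. Distance in frame 2: 7.1.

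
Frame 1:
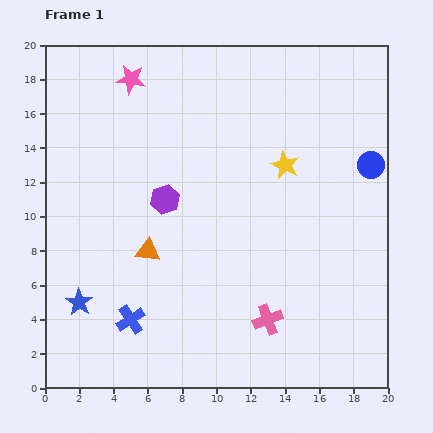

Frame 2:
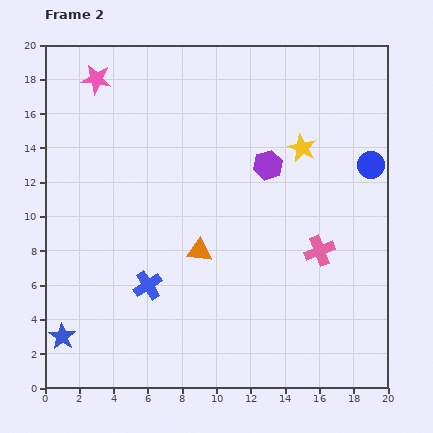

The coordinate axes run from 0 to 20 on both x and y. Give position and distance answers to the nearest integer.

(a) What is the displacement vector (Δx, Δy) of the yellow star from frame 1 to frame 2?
(1, 1)

The yellow star was at (14, 13) in frame 1 and (15, 14) in frame 2.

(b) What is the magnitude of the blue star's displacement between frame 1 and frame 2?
2

The blue star moved from (2, 5) to (1, 3), a distance of √(1² + 2²) ≈ 2.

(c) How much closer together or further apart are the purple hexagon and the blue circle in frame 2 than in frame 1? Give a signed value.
-6

Distance in frame 1: 12. Distance in frame 2: 6.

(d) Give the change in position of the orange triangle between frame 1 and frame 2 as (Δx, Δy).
(3, 0)

The orange triangle was at (6, 8) in frame 1 and (9, 8) in frame 2.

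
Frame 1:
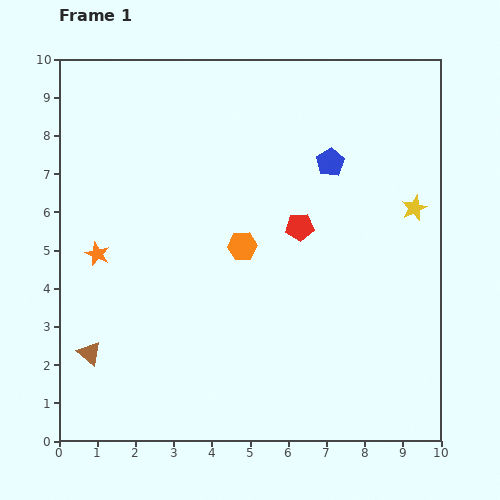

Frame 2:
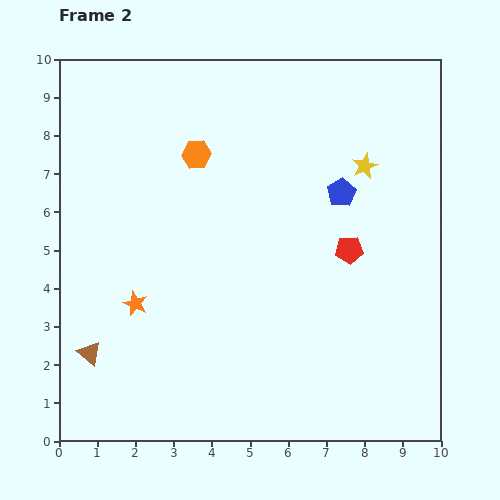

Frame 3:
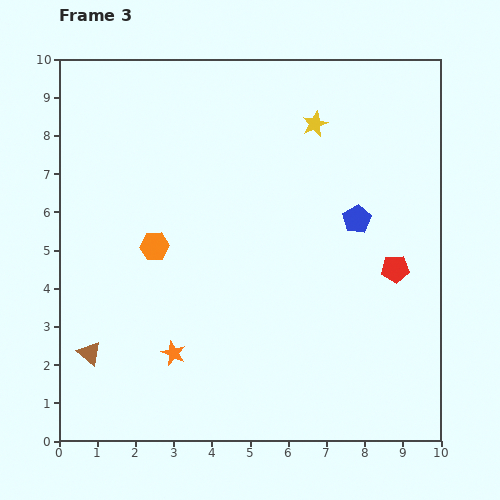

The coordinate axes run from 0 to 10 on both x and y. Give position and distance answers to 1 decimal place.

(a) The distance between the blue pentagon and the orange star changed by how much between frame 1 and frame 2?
-0.5

Distance in frame 1: 6.6. Distance in frame 2: 6.1.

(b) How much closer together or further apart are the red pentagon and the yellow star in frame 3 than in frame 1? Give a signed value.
+1.3

Distance in frame 1: 3.0. Distance in frame 3: 4.3.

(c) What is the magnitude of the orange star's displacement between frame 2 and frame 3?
1.6

The orange star moved from (2.0, 3.6) to (3.0, 2.3), a distance of √(1.0² + 1.3²) ≈ 1.6.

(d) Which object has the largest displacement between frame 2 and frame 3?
the orange hexagon

(moved 2.6; next 1.7)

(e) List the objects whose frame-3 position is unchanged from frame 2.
the brown triangle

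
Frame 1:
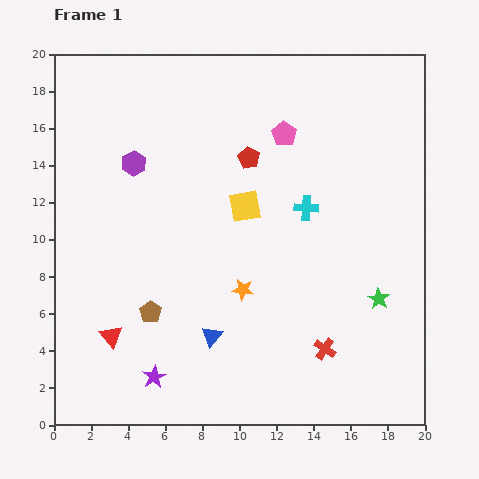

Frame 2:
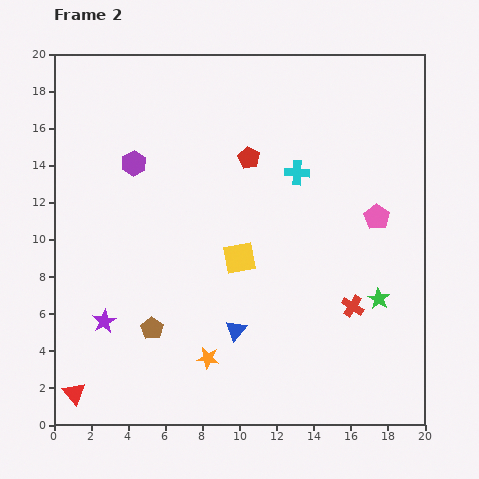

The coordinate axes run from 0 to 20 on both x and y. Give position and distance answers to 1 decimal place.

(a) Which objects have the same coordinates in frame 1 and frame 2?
the purple hexagon, the green star, the red pentagon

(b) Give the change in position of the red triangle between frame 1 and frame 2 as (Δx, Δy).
(-2.0, -3.1)

The red triangle was at (3.1, 4.8) in frame 1 and (1.1, 1.7) in frame 2.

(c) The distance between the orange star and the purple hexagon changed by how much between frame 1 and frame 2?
+2.2

Distance in frame 1: 9.0. Distance in frame 2: 11.2.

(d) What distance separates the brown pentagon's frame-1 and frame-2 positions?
0.9

The brown pentagon moved from (5.2, 6.1) to (5.3, 5.2), a distance of √(0.1² + 0.9²) ≈ 0.9.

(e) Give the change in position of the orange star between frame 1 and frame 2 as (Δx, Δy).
(-1.9, -3.7)

The orange star was at (10.2, 7.3) in frame 1 and (8.3, 3.6) in frame 2.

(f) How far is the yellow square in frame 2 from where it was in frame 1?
2.8

The yellow square moved from (10.3, 11.8) to (10.0, 9.0), a distance of √(0.3² + 2.8²) ≈ 2.8.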